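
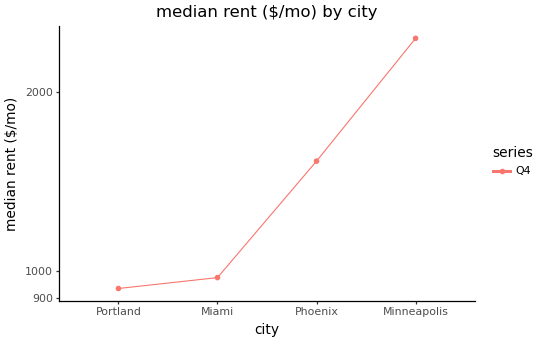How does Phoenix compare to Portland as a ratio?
≈ 1.6×

Phoenix ≈ 1600, Portland ≈ 1000; 1600/1000 ≈ 1.6.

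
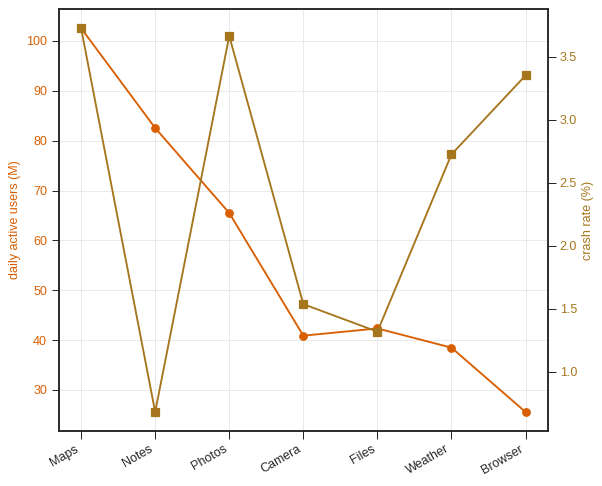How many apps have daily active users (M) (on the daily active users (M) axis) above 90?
1

Above 90: Maps.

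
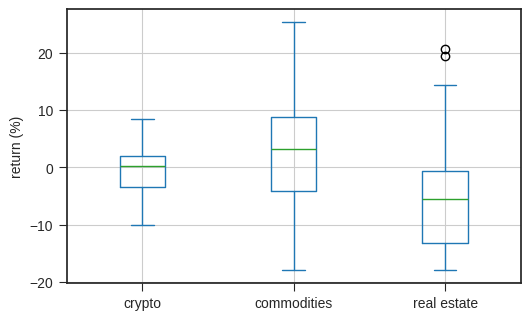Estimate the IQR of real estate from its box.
Q3 ≈ -0.5, Q1 ≈ -13.0; IQR ≈ 12.5.

≈ 12.5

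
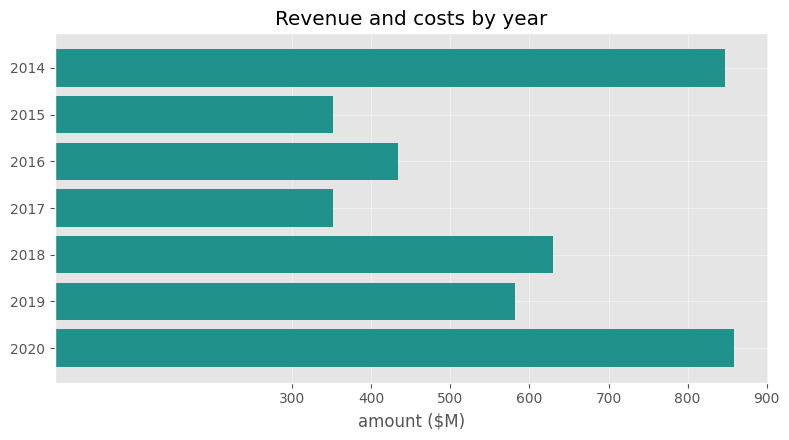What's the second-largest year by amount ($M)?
Top 3: 2020 ≈ 900, 2014 ≈ 800, 2018 ≈ 600.

2014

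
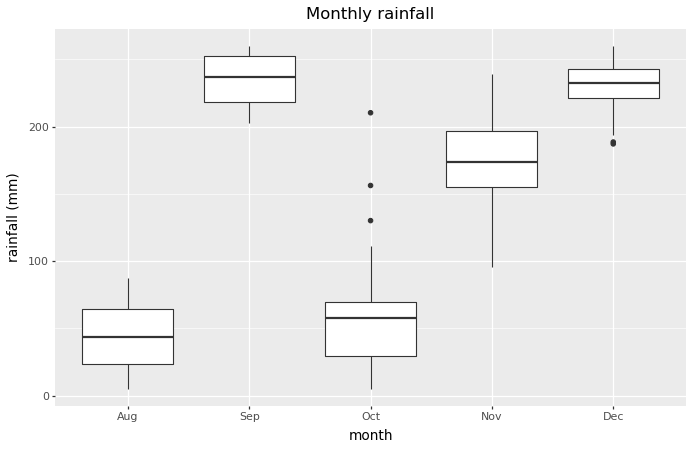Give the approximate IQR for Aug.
Q3 ≈ 60, Q1 ≈ 20; IQR ≈ 40.

≈ 40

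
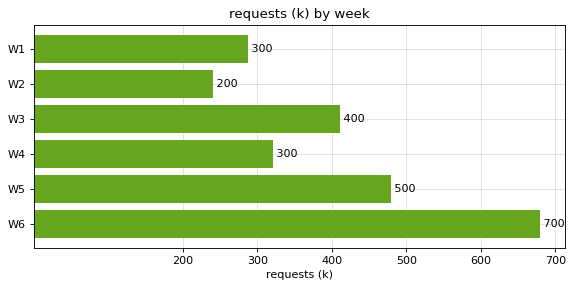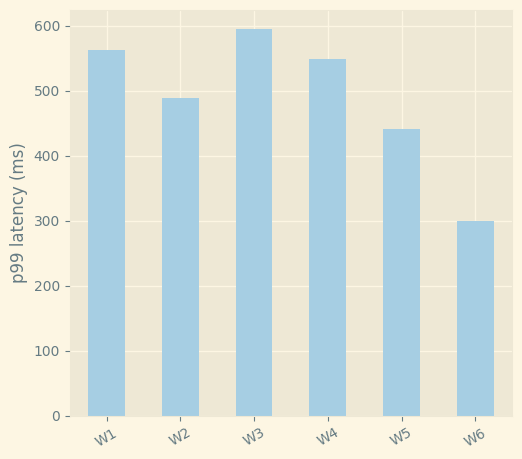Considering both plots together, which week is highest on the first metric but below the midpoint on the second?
Chart 2 median p99 latency (ms) ≈ 500; below-median weeks: W2, W5, W6. Among those, W6 has the highest requests (k) (≈ 700).

W6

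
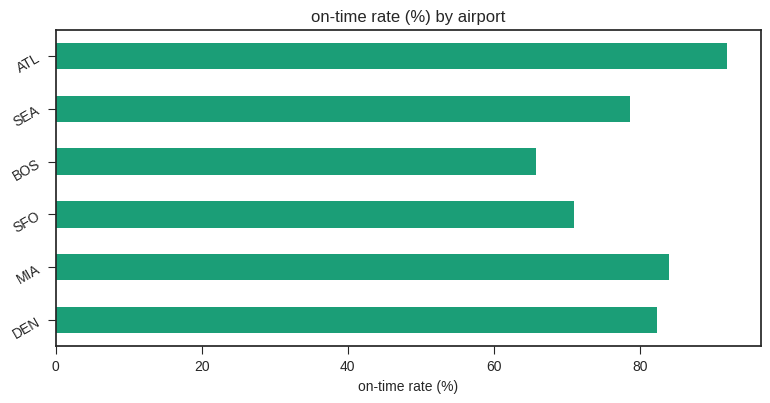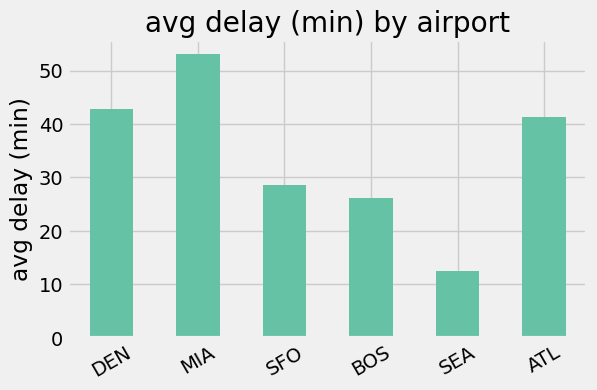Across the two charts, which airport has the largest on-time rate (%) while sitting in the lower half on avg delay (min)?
SEA

Chart 2 median avg delay (min) ≈ 35; below-median airports: SFO, BOS, SEA. Among those, SEA has the highest on-time rate (%) (≈ 80).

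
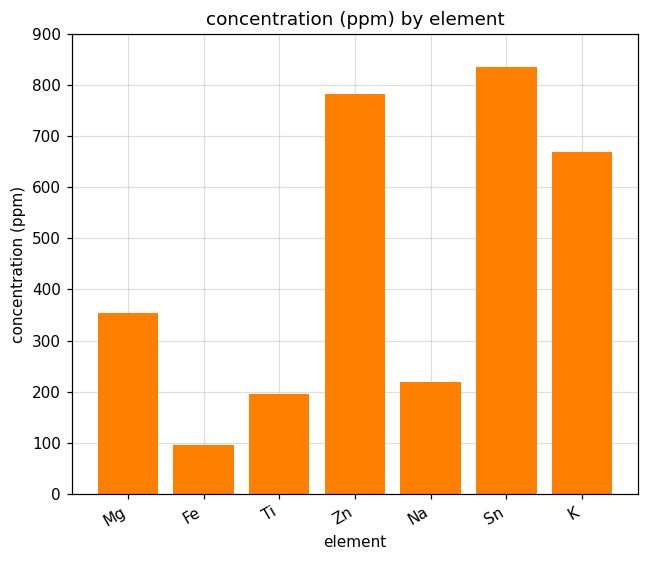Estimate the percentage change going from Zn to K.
≈ -12.5%

Zn ≈ 800, K ≈ 700; (700 − 800) / 800 ≈ -12.5%.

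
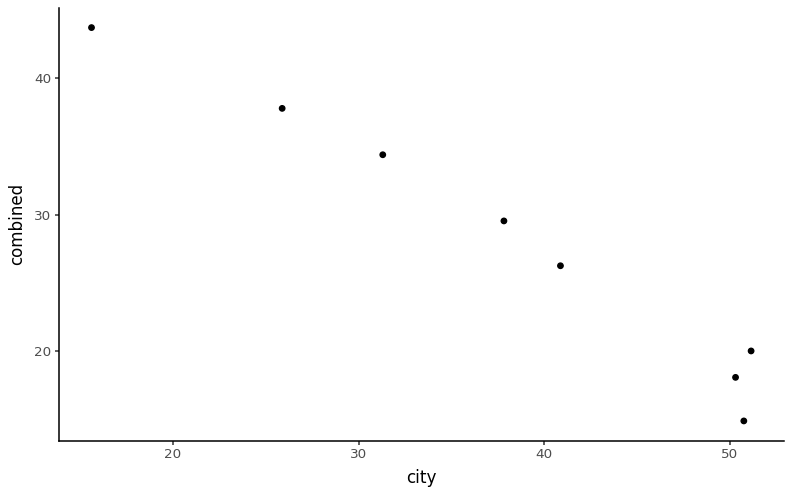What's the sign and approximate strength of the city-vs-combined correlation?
negative, strong

Points are negatively correlated; strong (|r| ≈ 1.0).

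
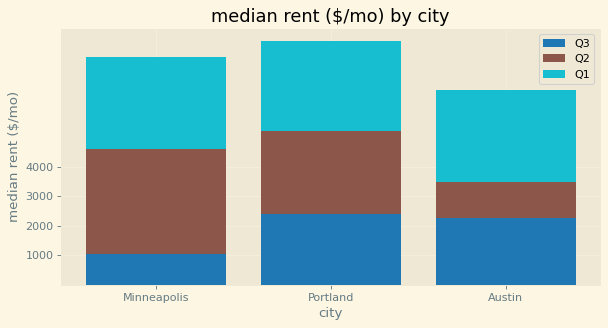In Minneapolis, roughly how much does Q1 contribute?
≈ 3000

Q1 top ≈ 8000, bottom ≈ 5000; segment ≈ 3000.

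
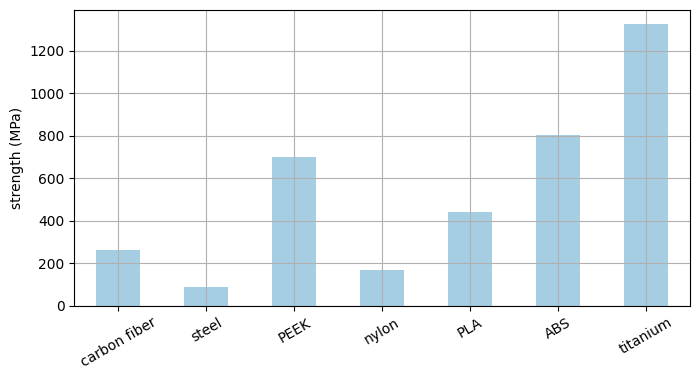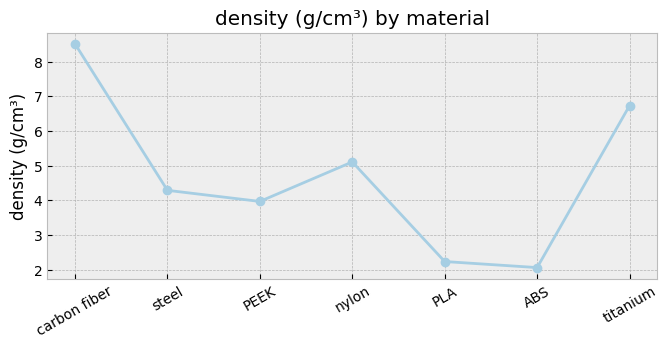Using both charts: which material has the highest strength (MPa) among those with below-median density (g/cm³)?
ABS

Chart 2 median density (g/cm³) ≈ 4; below-median materials: PEEK, PLA, ABS. Among those, ABS has the highest strength (MPa) (≈ 800).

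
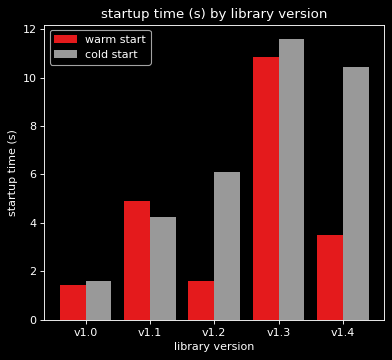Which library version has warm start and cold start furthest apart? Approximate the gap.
v1.4, ≈ 6 s

v1.4: warm start ≈ 4, cold start ≈ 10 → gap ≈ 6. Next-largest (v1.2) is only ≈ 4.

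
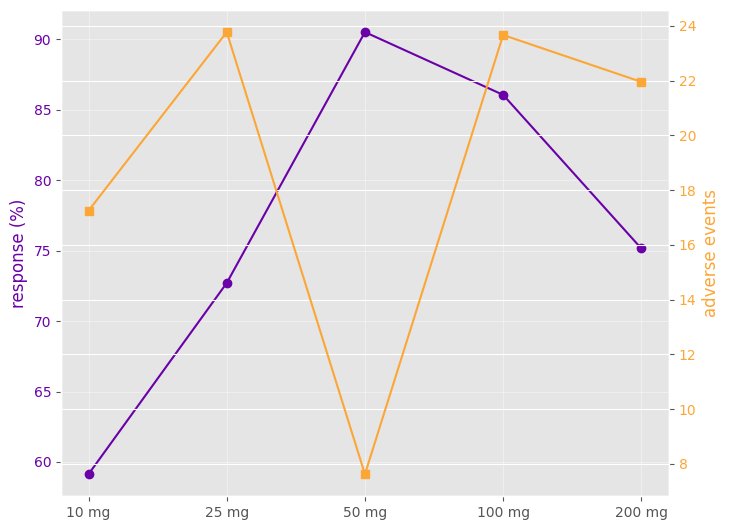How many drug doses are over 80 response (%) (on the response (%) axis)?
2

Above 80: 50 mg, 100 mg.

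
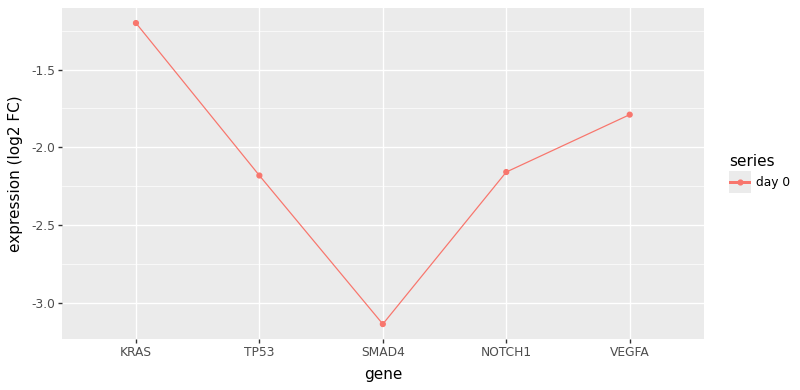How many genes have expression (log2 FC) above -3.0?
4

Above -3.0: KRAS, TP53, NOTCH1, VEGFA.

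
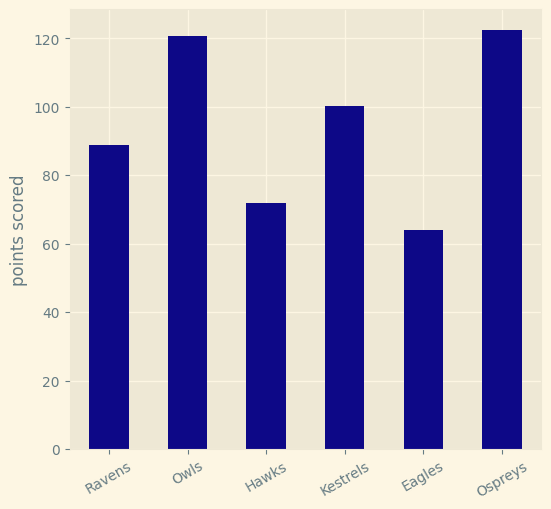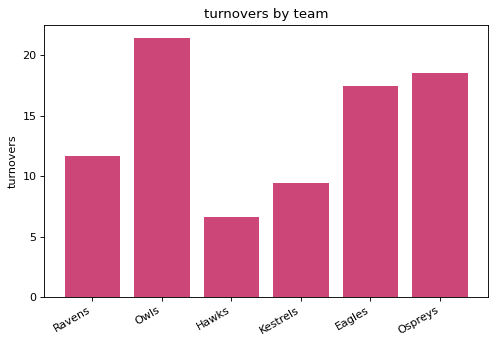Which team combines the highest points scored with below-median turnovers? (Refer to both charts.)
Chart 2 median turnovers ≈ 14; below-median teams: Ravens, Hawks, Kestrels. Among those, Kestrels has the highest points scored (≈ 100).

Kestrels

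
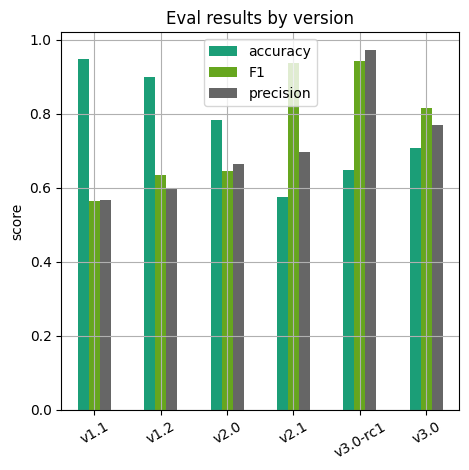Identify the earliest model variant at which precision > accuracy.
v2.0: precision ≈ 0.7 vs accuracy ≈ 0.8 (not yet); v2.1: precision ≈ 0.7 vs accuracy ≈ 0.6 (first crossover).

v2.1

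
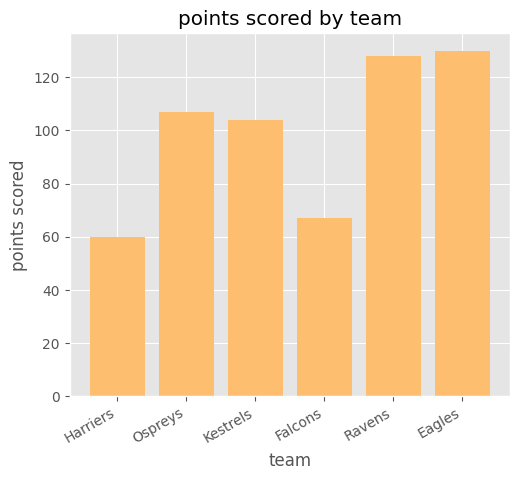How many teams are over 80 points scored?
4

Above 80: Ospreys, Kestrels, Ravens, Eagles.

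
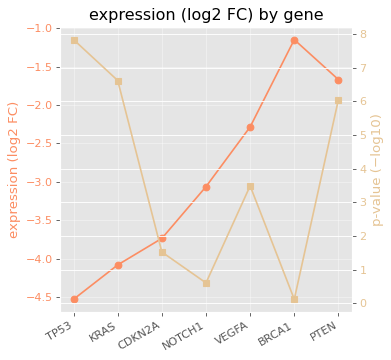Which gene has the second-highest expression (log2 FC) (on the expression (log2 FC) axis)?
Top 3 (on the expression (log2 FC) axis): BRCA1 ≈ -1.0, PTEN ≈ -1.5, VEGFA ≈ -2.5.

PTEN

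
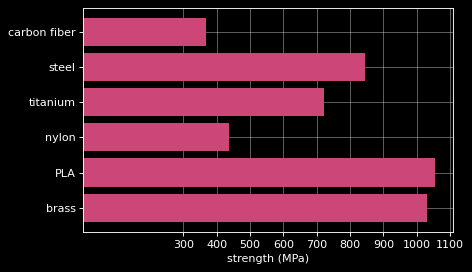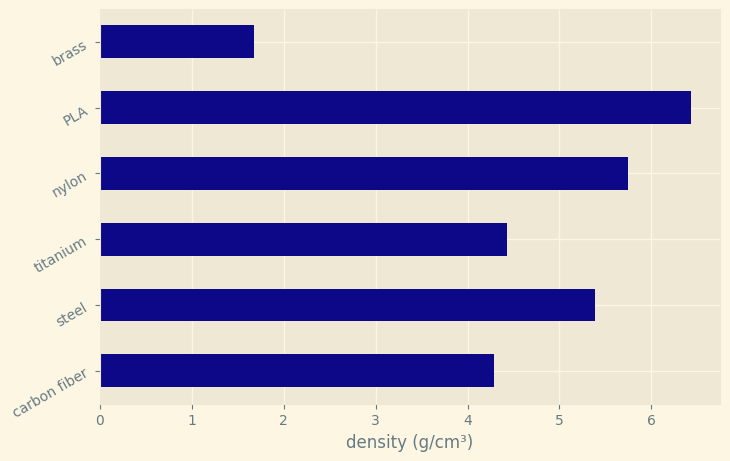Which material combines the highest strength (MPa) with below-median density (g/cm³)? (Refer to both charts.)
brass

Chart 2 median density (g/cm³) ≈ 5; below-median materials: carbon fiber, titanium, brass. Among those, brass has the highest strength (MPa) (≈ 1000).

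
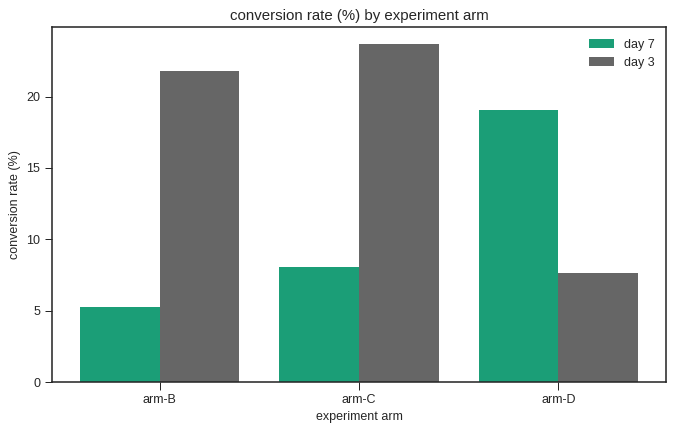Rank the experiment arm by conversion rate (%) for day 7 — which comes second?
Top 3 for day 7: arm-D ≈ 20, arm-C ≈ 8, arm-B ≈ 6.

arm-C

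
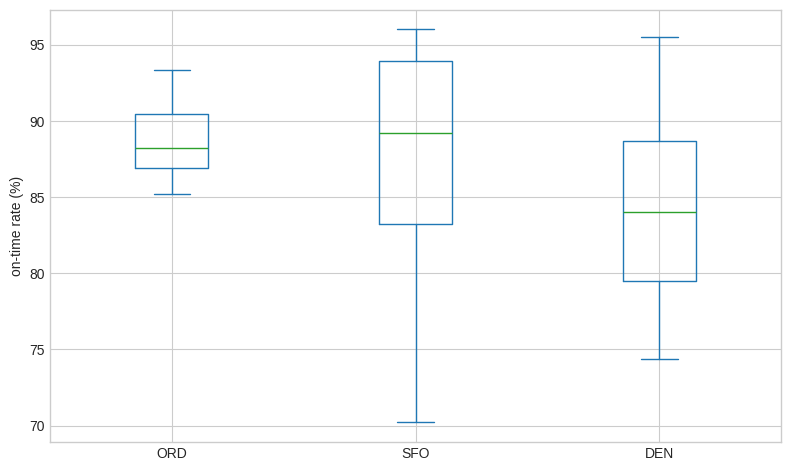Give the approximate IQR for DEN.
Q3 ≈ 88.5, Q1 ≈ 79.5; IQR ≈ 9.0.

≈ 9.0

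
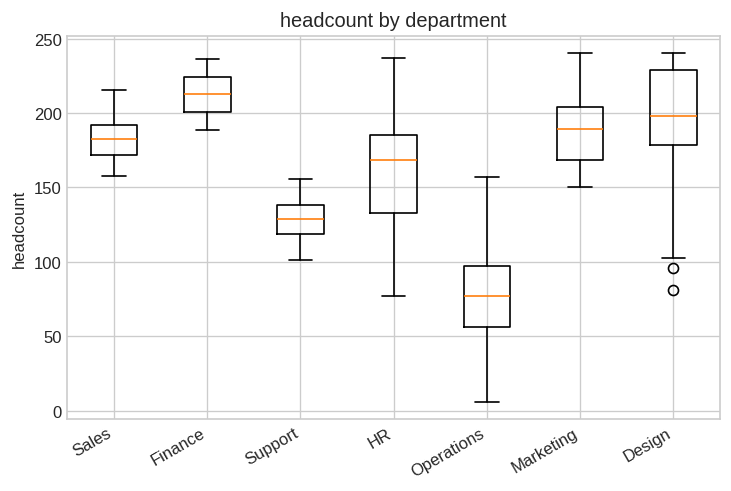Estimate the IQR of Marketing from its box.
≈ 40

Q3 ≈ 200, Q1 ≈ 160; IQR ≈ 40.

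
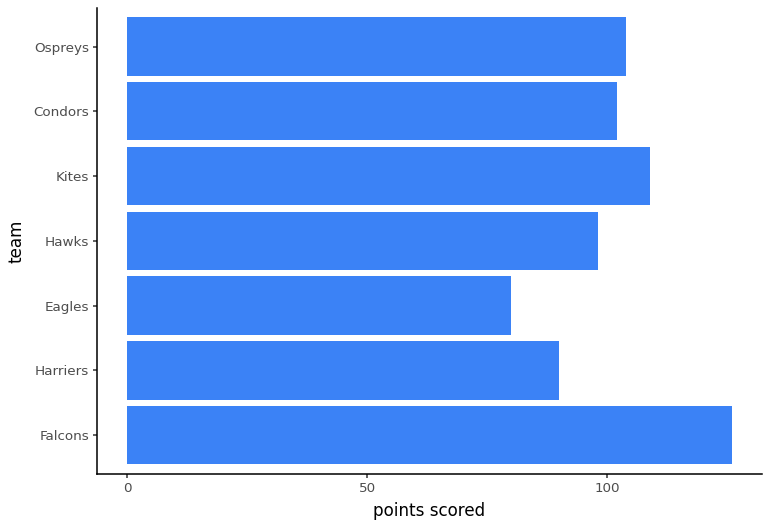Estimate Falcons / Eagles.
Falcons ≈ 120, Eagles ≈ 80; 120/80 ≈ 1.5.

≈ 1.5×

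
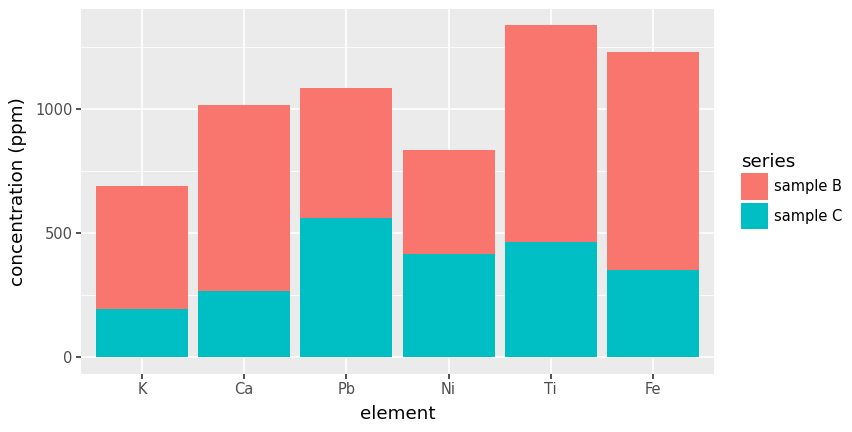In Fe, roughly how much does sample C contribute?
sample C top ≈ 400, bottom ≈ 0; segment ≈ 400.

≈ 400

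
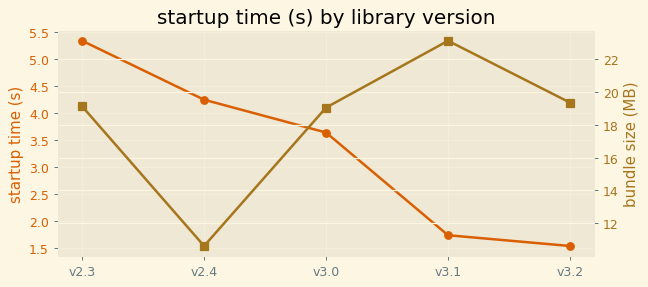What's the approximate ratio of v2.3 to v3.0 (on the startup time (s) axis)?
≈ 1.57×

v2.3 ≈ 5.5, v3.0 ≈ 3.5; 5.5/3.5 ≈ 1.57.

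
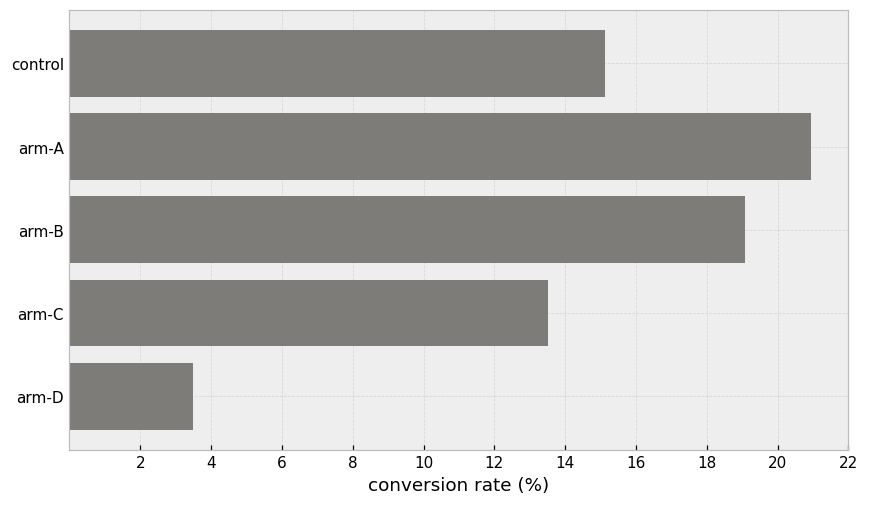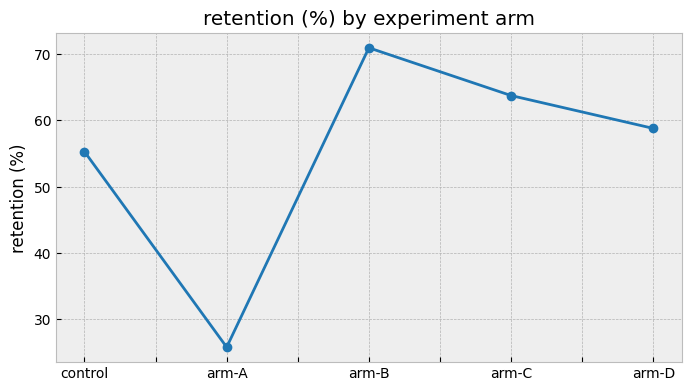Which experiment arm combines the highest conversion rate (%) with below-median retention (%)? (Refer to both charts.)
Chart 2 median retention (%) ≈ 60; below-median experiment arms: control, arm-A. Among those, arm-A has the highest conversion rate (%) (≈ 20).

arm-A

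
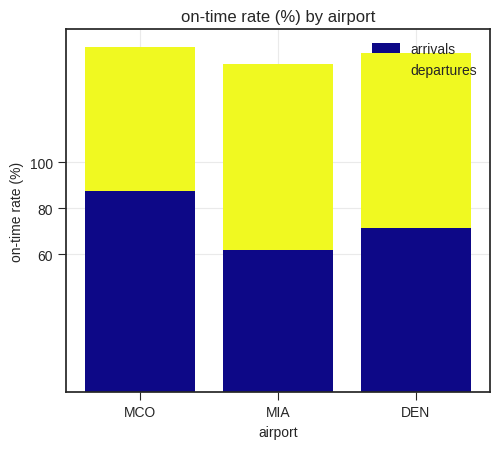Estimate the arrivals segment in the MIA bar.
≈ 60

arrivals top ≈ 60, bottom ≈ 0; segment ≈ 60.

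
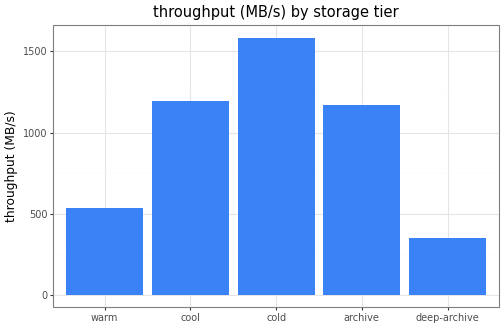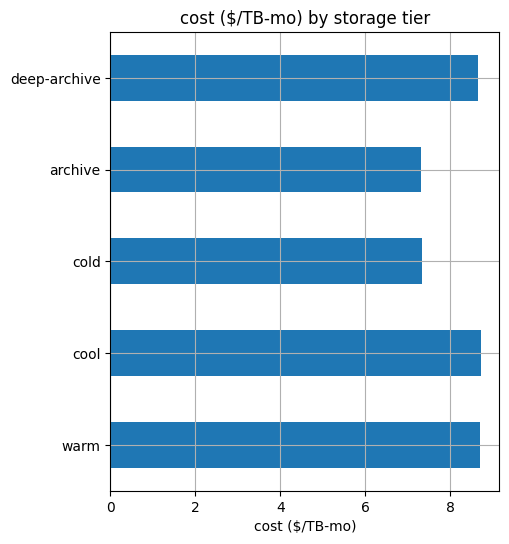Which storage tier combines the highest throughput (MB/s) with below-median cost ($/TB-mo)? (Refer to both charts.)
Chart 2 median cost ($/TB-mo) ≈ 9; below-median storage tiers: cold, archive. Among those, cold has the highest throughput (MB/s) (≈ 1600).

cold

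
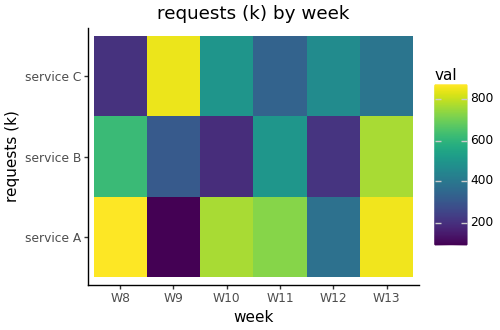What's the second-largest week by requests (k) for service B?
W8

Top 3 for service B: W13 ≈ 800, W8 ≈ 600, W11 ≈ 500.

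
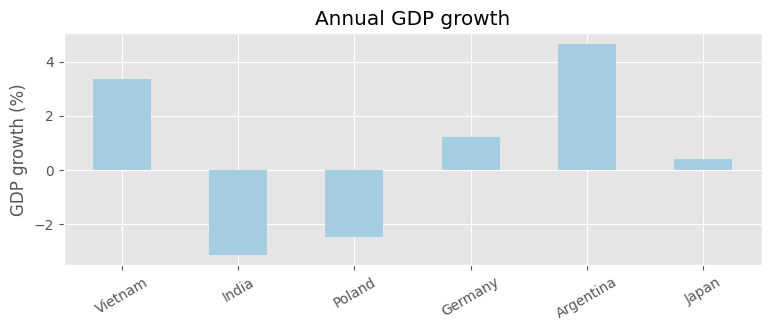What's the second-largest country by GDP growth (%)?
Vietnam

Top 3: Argentina ≈ 5, Vietnam ≈ 3, Germany ≈ 1.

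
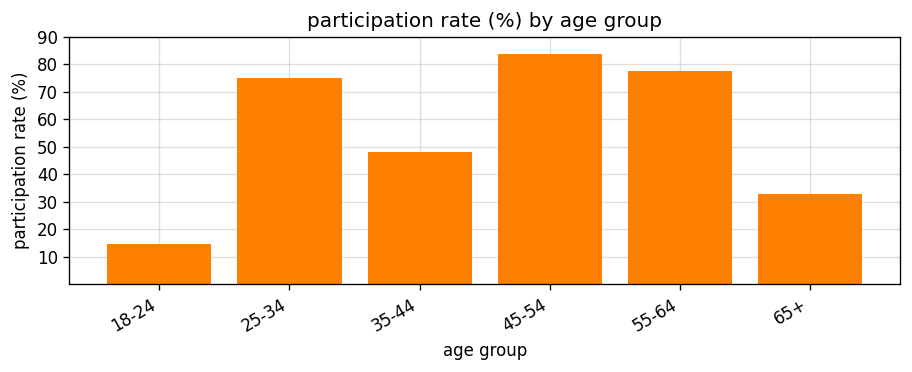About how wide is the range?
Max 45-54 ≈ 80, min 18-24 ≈ 10; range ≈ 70.

≈ 70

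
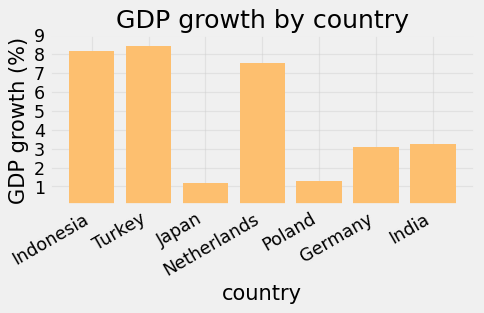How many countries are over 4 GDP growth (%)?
Above 4: Indonesia, Turkey, Netherlands.

3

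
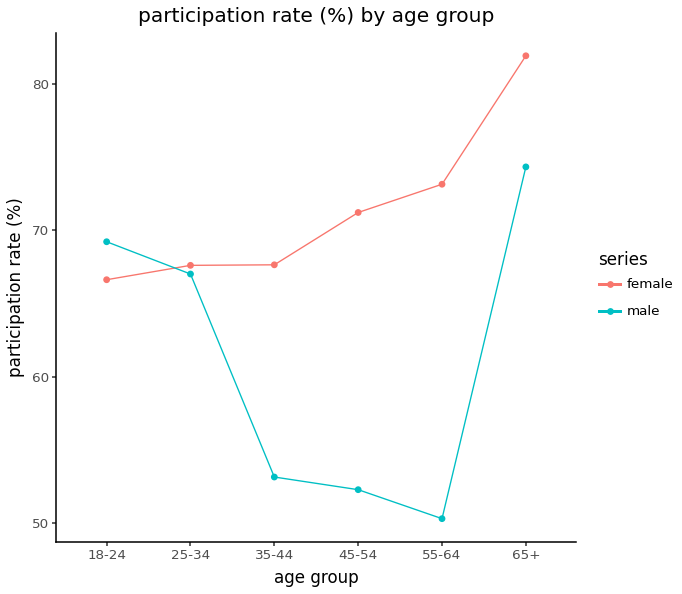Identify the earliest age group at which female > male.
25-34

18-24: female ≈ 65 vs male ≈ 70 (not yet); 25-34: female ≈ 70 vs male ≈ 65 (first crossover).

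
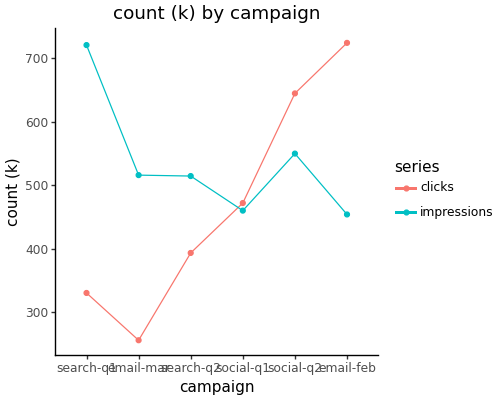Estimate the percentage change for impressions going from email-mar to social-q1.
email-mar ≈ 500, social-q1 ≈ 450; (450 − 500) / 500 ≈ -10%.

≈ -10%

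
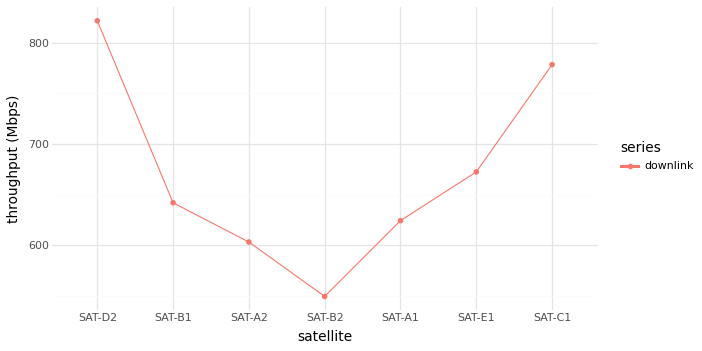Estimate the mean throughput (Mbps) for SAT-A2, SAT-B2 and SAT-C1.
≈ 642

(600 + 550 + 775) / 3 ≈ 642.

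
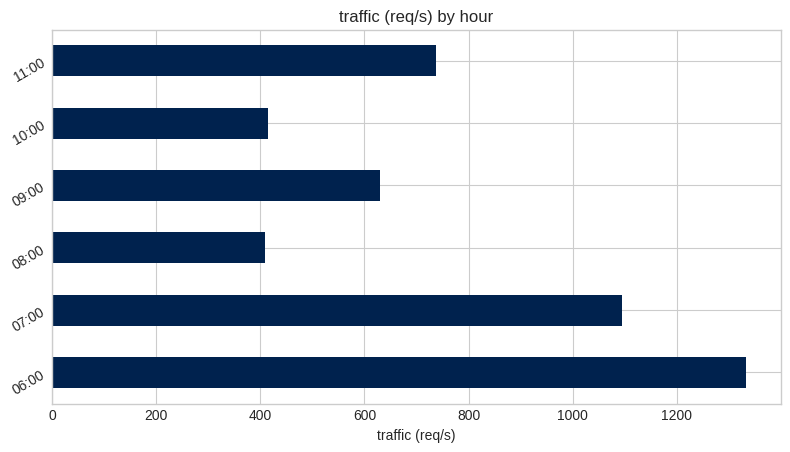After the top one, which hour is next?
07:00

Top 3: 06:00 ≈ 1400, 07:00 ≈ 1000, 11:00 ≈ 800.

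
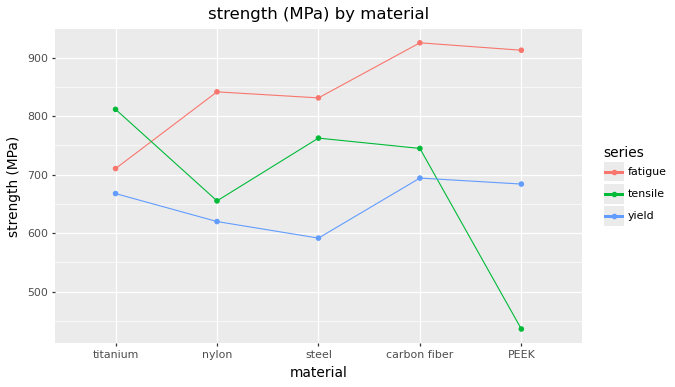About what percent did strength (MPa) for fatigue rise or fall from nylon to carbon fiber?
nylon ≈ 850, carbon fiber ≈ 950; (950 − 850) / 850 ≈ +11.8%.

≈ +11.8%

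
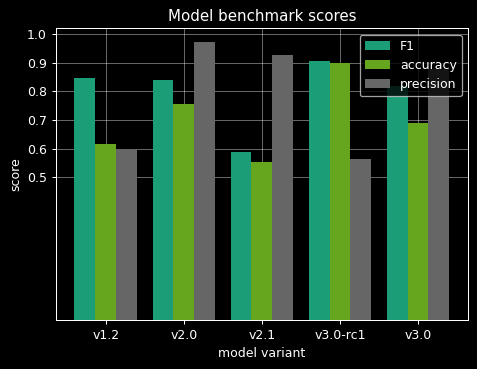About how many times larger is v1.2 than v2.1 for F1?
v1.2 ≈ 0.8, v2.1 ≈ 0.6; 0.8/0.6 ≈ 1.33.

≈ 1.33×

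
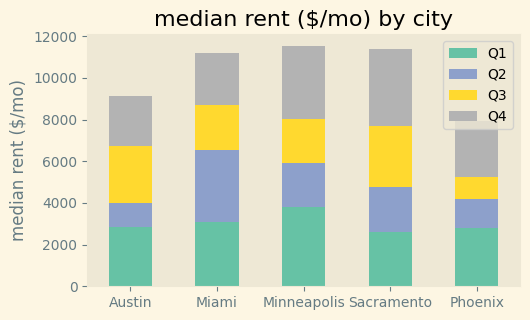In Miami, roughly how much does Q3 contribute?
Q3 top ≈ 9000, bottom ≈ 7000; segment ≈ 2000.

≈ 2000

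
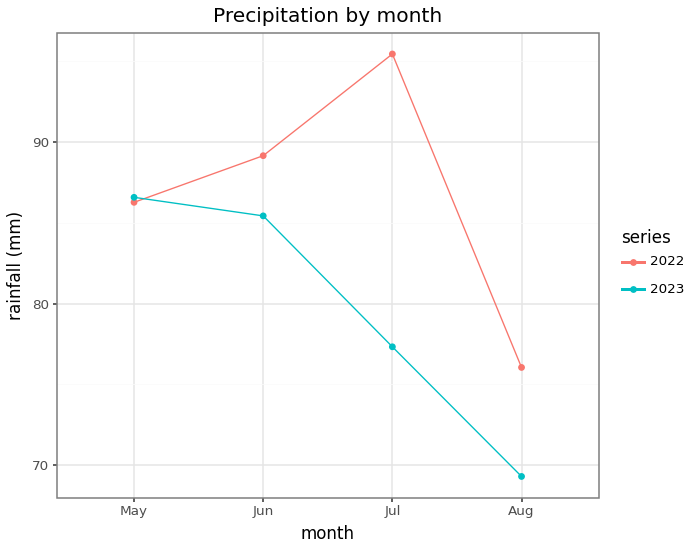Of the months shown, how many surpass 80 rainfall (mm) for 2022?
3

Above 80: May, Jun, Jul.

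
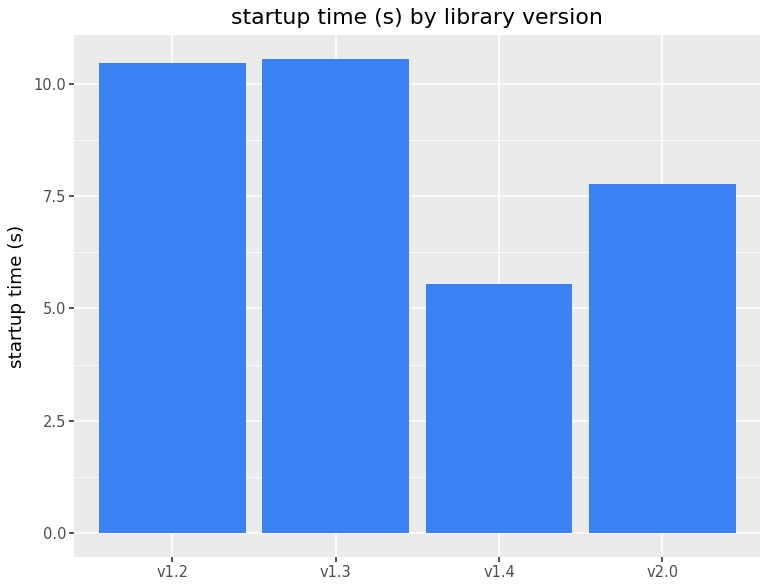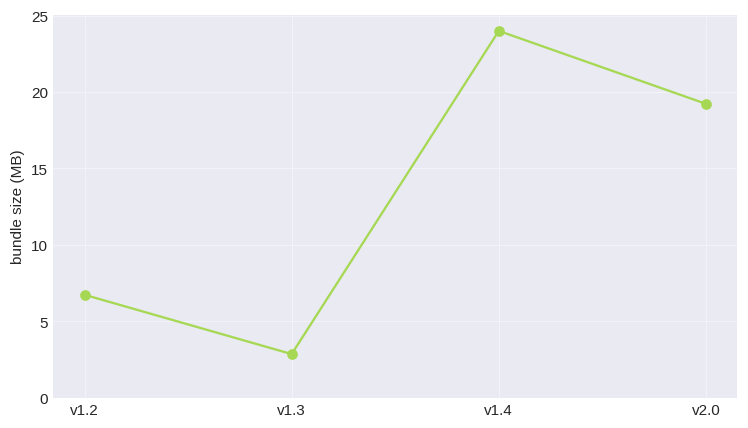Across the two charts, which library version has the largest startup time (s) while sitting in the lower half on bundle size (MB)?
v1.3

Chart 2 median bundle size (MB) ≈ 15; below-median library versions: v1.2, v1.3. Among those, v1.3 has the highest startup time (s) (≈ 11).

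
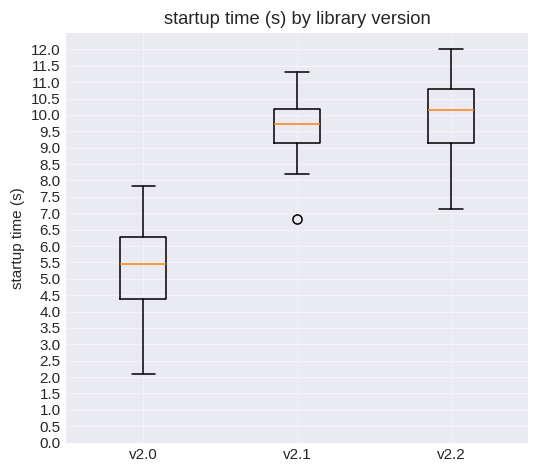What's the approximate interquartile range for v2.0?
Q3 ≈ 6.5, Q1 ≈ 4.5; IQR ≈ 2.0.

≈ 2.0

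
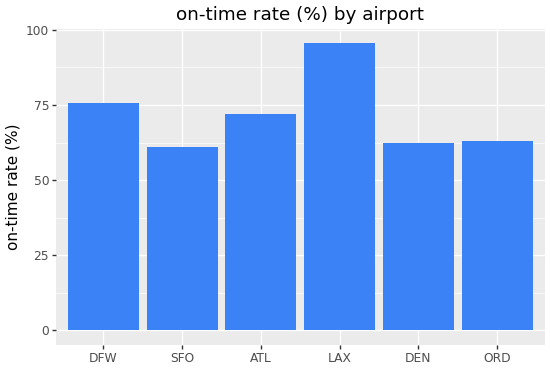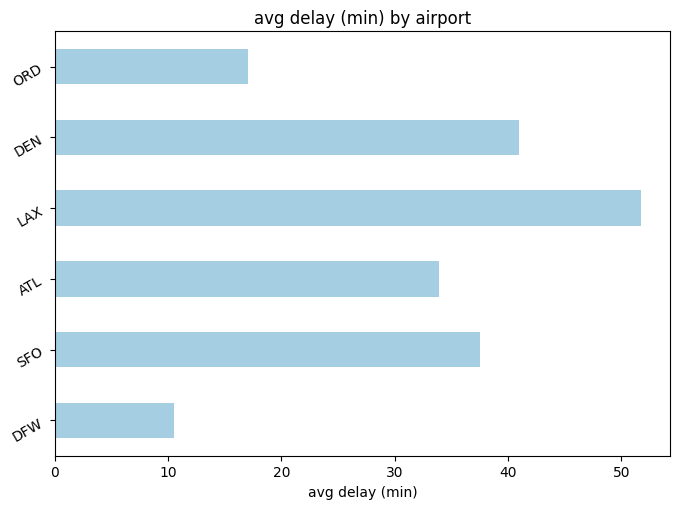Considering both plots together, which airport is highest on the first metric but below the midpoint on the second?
Chart 2 median avg delay (min) ≈ 35; below-median airports: DFW, ATL, ORD. Among those, DFW has the highest on-time rate (%) (≈ 80).

DFW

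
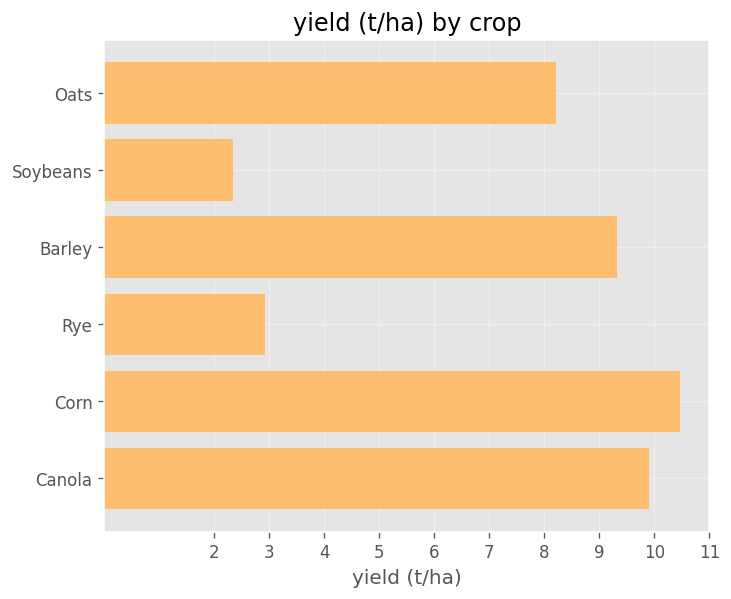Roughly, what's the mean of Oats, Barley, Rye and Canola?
≈ 8

(8 + 9 + 3 + 10) / 4 ≈ 8.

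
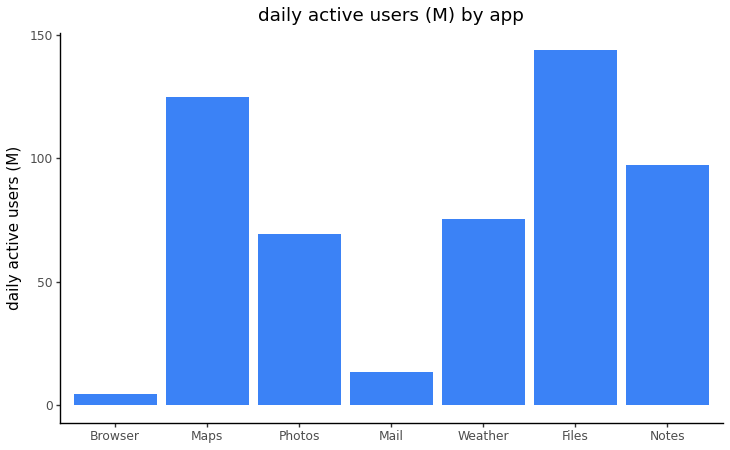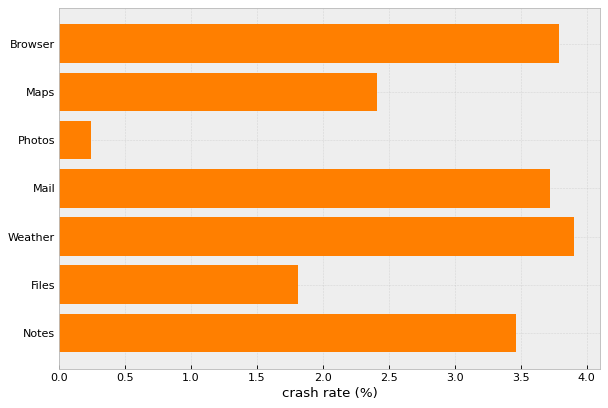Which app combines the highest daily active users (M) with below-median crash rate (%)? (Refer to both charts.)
Chart 2 median crash rate (%) ≈ 3.5; below-median apps: Maps, Photos, Files. Among those, Files has the highest daily active users (M) (≈ 140).

Files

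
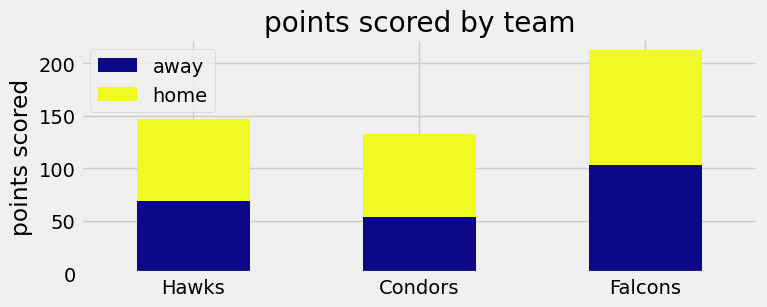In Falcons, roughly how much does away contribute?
≈ 100

away top ≈ 100, bottom ≈ 0; segment ≈ 100.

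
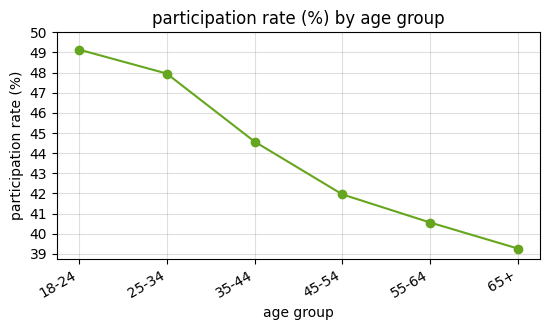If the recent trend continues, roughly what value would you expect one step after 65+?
Last three: 42, 41, 39 → slope ≈ -1.5/step → next ≈ 37.5.

≈ 37.5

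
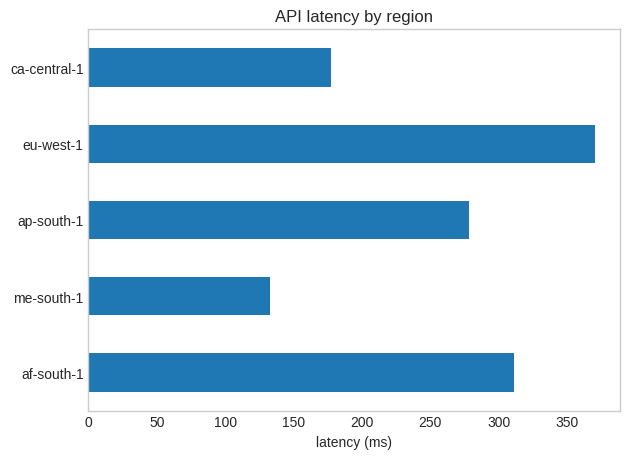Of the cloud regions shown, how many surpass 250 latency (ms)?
3

Above 250: af-south-1, ap-south-1, eu-west-1.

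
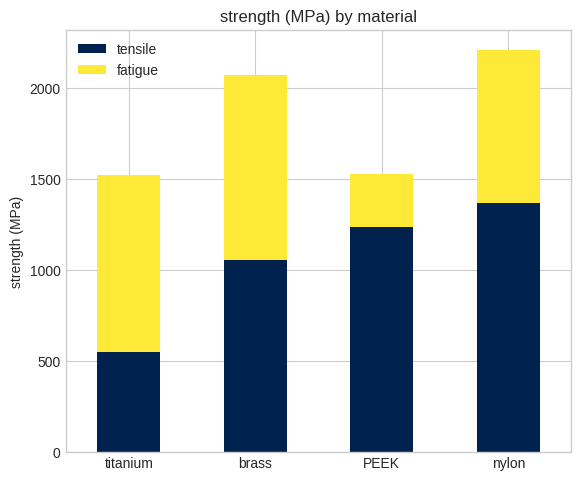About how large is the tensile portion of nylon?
tensile top ≈ 1400, bottom ≈ 0; segment ≈ 1400.

≈ 1400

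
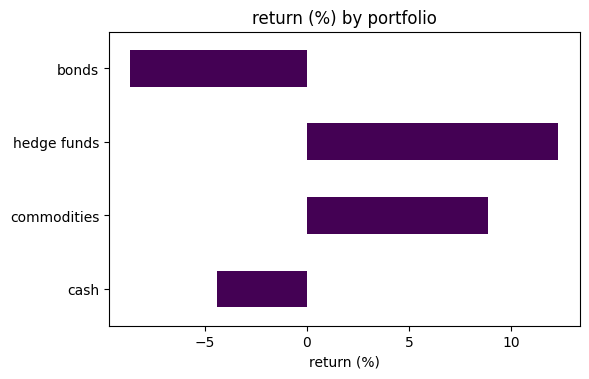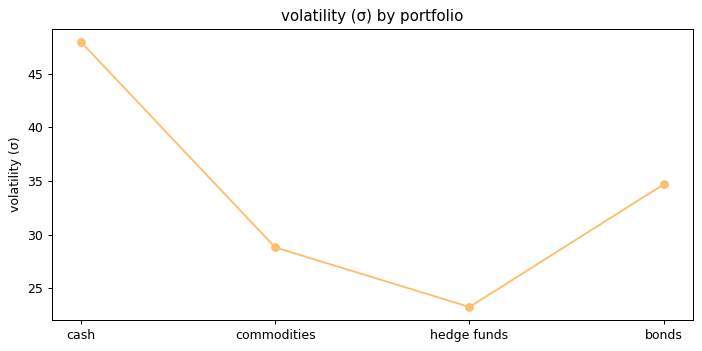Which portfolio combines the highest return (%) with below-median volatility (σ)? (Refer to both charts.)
Chart 2 median volatility (σ) ≈ 30; below-median portfolios: commodities, hedge funds. Among those, hedge funds has the highest return (%) (≈ 12).

hedge funds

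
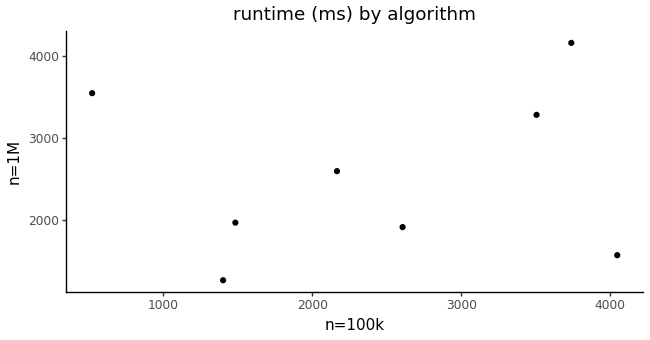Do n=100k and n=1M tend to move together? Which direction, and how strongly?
no clear correlation

Points are roughly uncorrelated; weak (|r| ≈ 0.1).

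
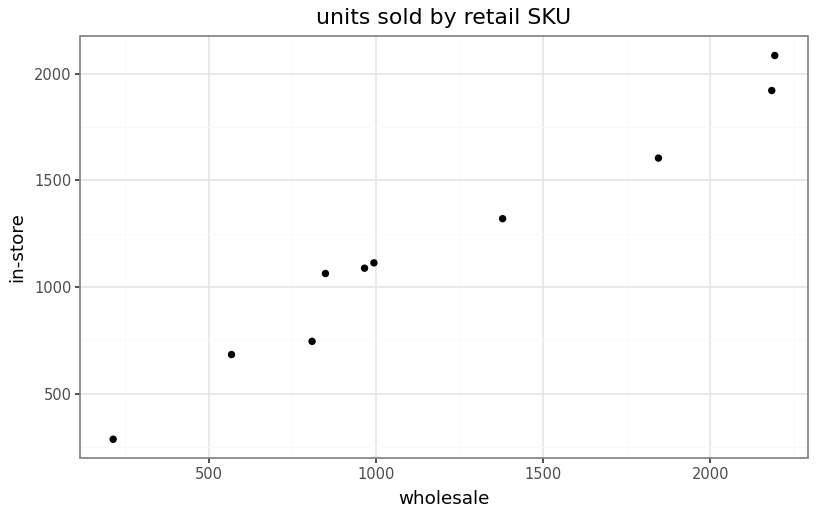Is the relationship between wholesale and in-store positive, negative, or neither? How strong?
Points are positively correlated; strong (|r| ≈ 1.0).

positive, strong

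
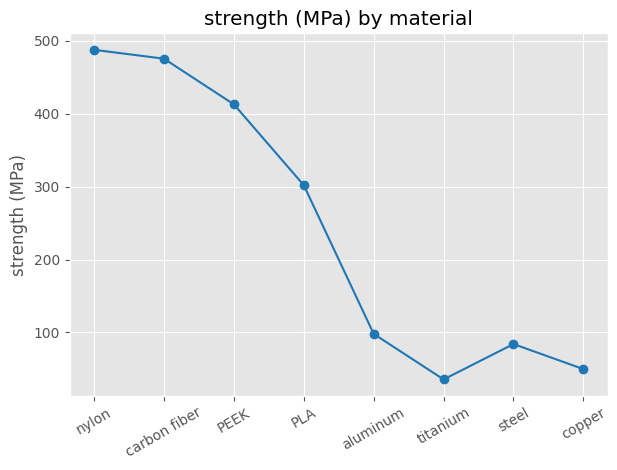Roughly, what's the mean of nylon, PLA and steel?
(500 + 300 + 100) / 3 ≈ 300.

≈ 300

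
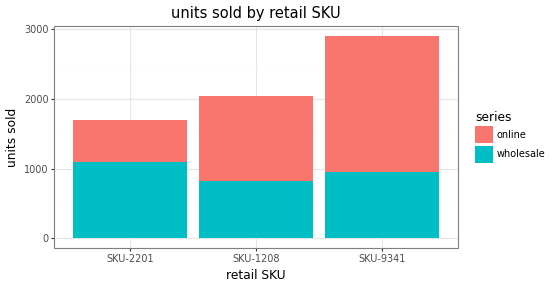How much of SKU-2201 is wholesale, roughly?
≈ 1000

wholesale top ≈ 1000, bottom ≈ 0; segment ≈ 1000.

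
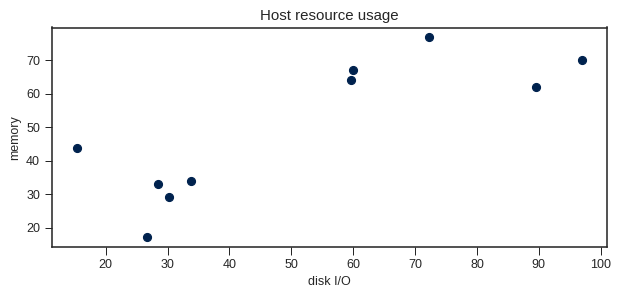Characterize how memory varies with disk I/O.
Points are positively correlated; strong (|r| ≈ 0.8).

positive, strong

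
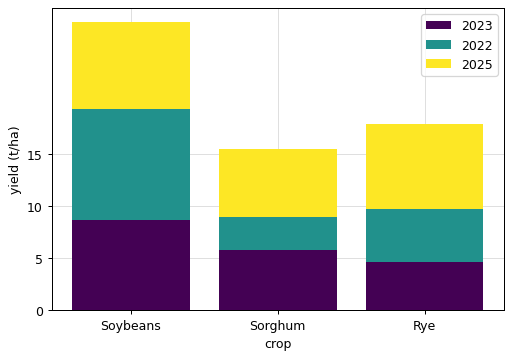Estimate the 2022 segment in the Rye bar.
≈ 5

2022 top ≈ 10, bottom ≈ 5; segment ≈ 5.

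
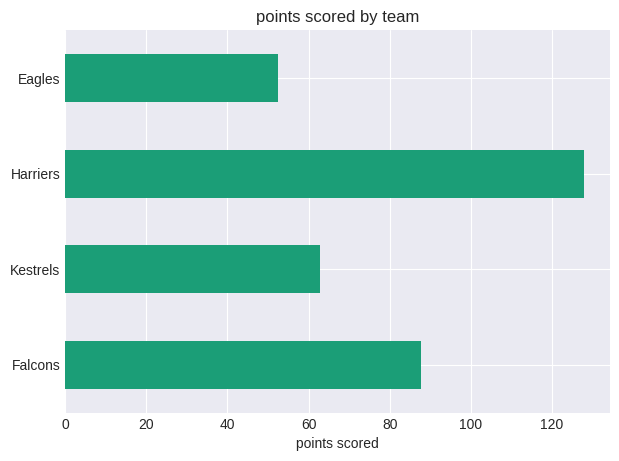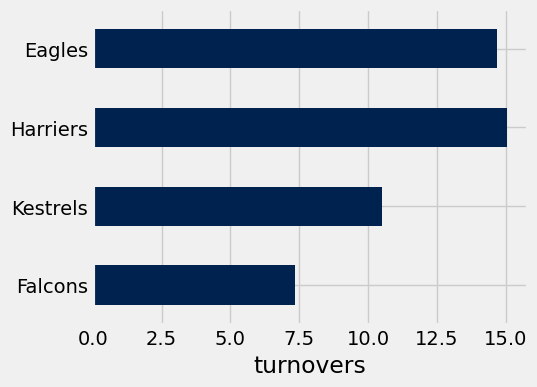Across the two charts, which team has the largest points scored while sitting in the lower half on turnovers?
Chart 2 median turnovers ≈ 12; below-median teams: Falcons, Kestrels. Among those, Falcons has the highest points scored (≈ 80).

Falcons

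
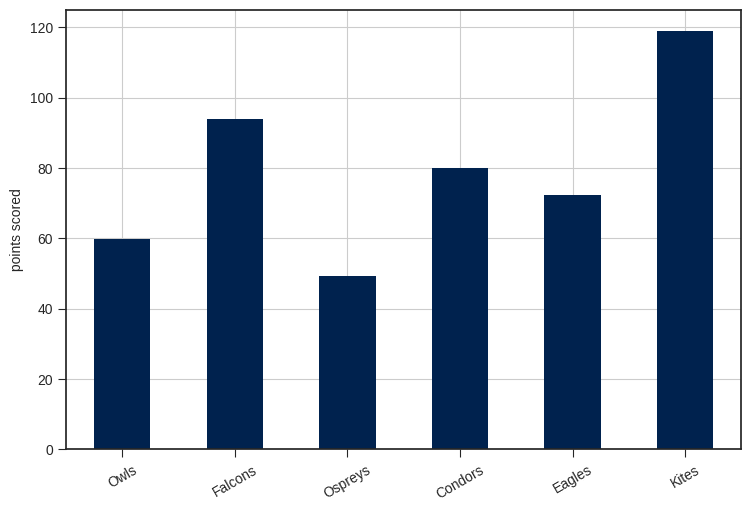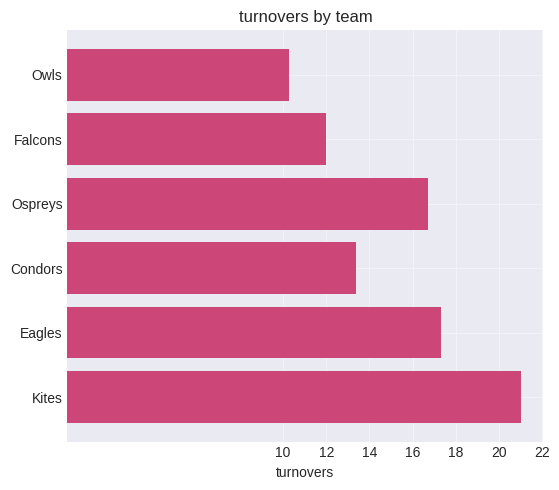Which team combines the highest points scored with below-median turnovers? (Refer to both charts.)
Chart 2 median turnovers ≈ 16; below-median teams: Owls, Falcons, Condors. Among those, Falcons has the highest points scored (≈ 100).

Falcons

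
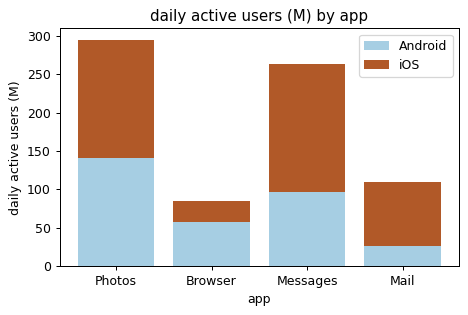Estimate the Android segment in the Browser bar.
Android top ≈ 50, bottom ≈ 0; segment ≈ 50.

≈ 50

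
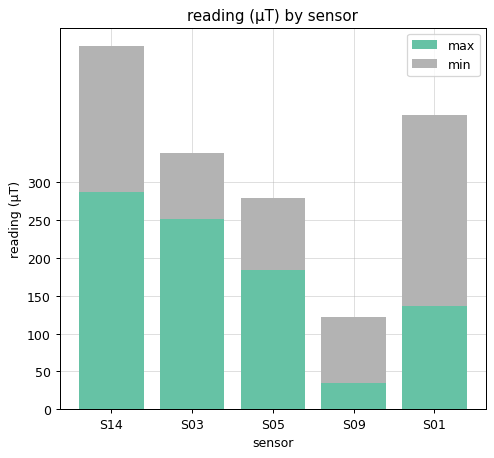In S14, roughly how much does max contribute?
≈ 300

max top ≈ 300, bottom ≈ 0; segment ≈ 300.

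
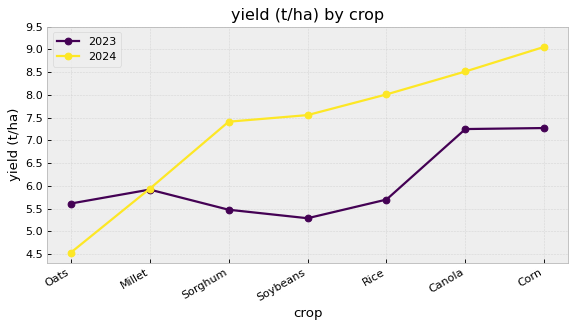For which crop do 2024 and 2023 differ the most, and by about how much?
Rice: 2024 ≈ 8.0, 2023 ≈ 5.5 → gap ≈ 2.5. Next-largest (Soybeans) is only ≈ 2.0.

Rice, ≈ 2.5 t/ha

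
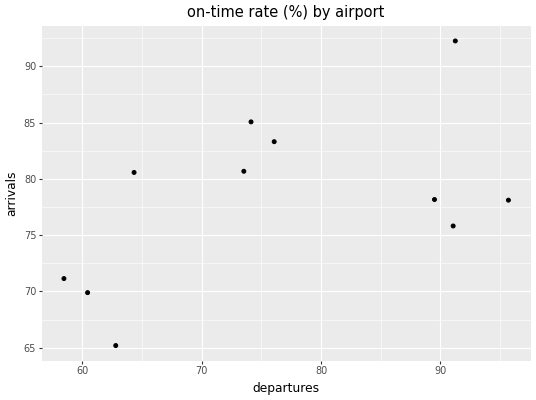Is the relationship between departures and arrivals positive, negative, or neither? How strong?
positive, moderate

Points are positively correlated; moderate (|r| ≈ 0.5).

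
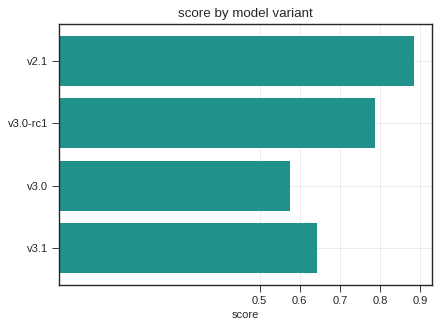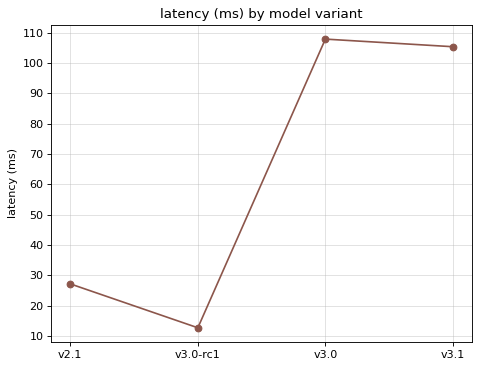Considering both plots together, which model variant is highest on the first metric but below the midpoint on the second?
v2.1

Chart 2 median latency (ms) ≈ 70; below-median model variants: v2.1, v3.0-rc1. Among those, v2.1 has the highest score (≈ 0.9).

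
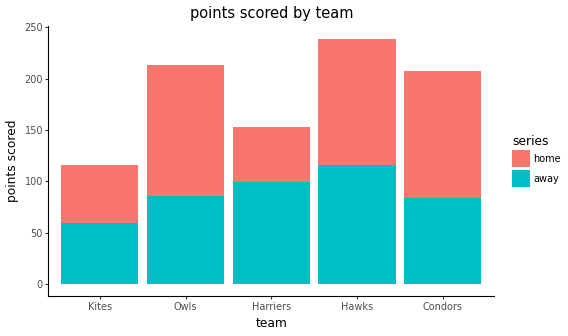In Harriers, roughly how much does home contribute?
≈ 60

home top ≈ 160, bottom ≈ 100; segment ≈ 60.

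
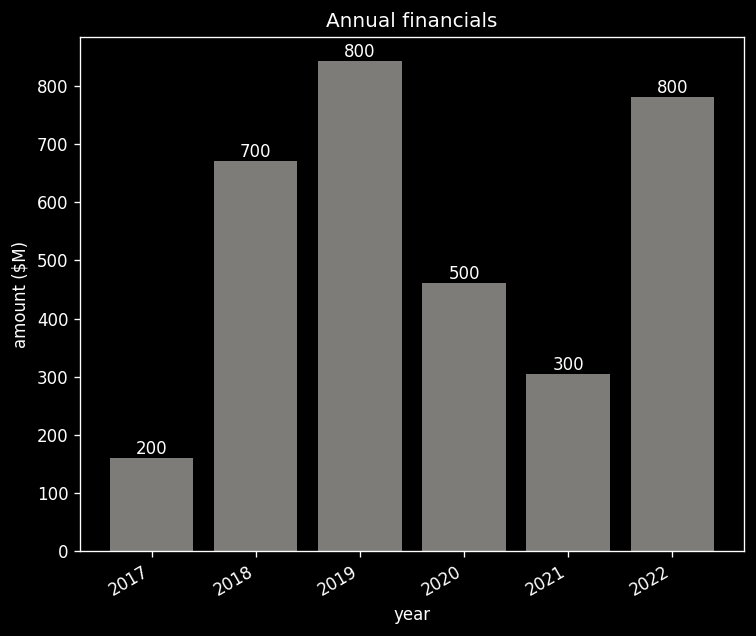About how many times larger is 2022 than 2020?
≈ 1.6×

2022 ≈ 800, 2020 ≈ 500; 800/500 ≈ 1.6.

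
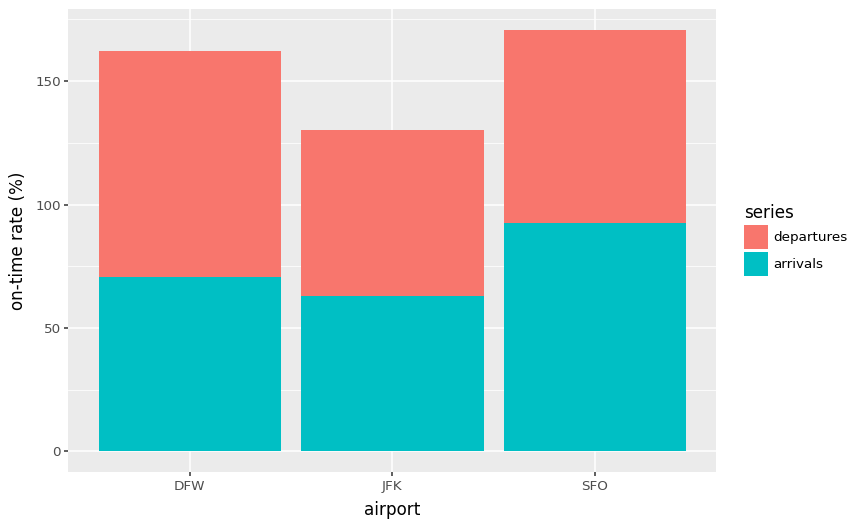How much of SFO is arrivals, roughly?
≈ 100

arrivals top ≈ 100, bottom ≈ 0; segment ≈ 100.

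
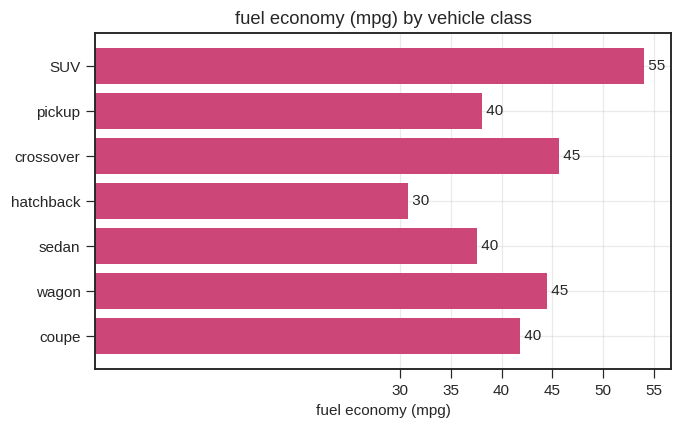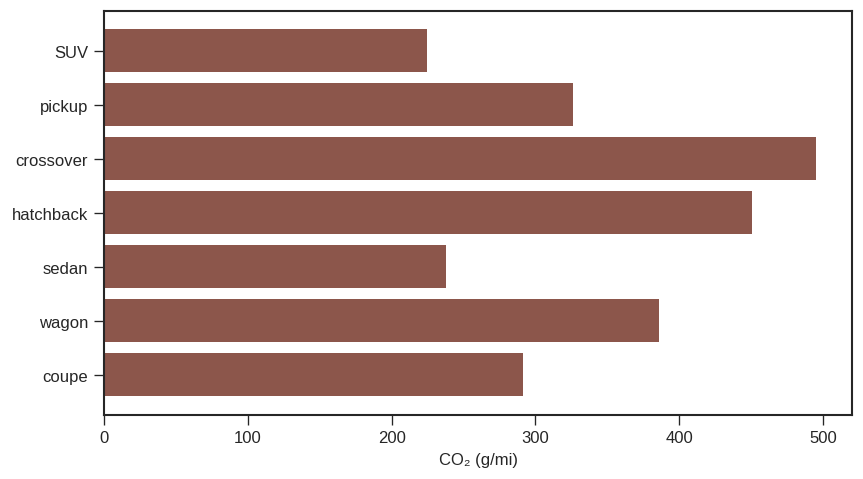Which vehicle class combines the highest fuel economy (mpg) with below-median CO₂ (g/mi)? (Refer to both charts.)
Chart 2 median CO₂ (g/mi) ≈ 350; below-median vehicle classes: SUV, sedan, coupe. Among those, SUV has the highest fuel economy (mpg) (≈ 55).

SUV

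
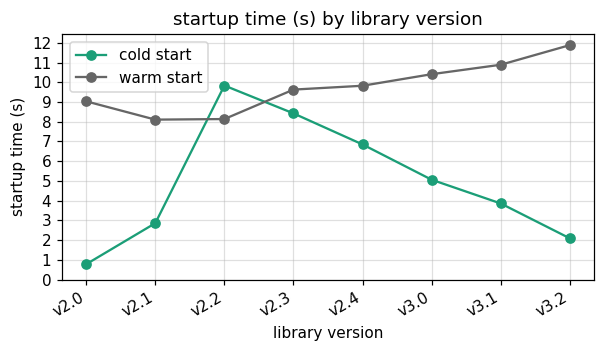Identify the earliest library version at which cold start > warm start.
v2.1: cold start ≈ 3 vs warm start ≈ 8 (not yet); v2.2: cold start ≈ 10 vs warm start ≈ 8 (first crossover).

v2.2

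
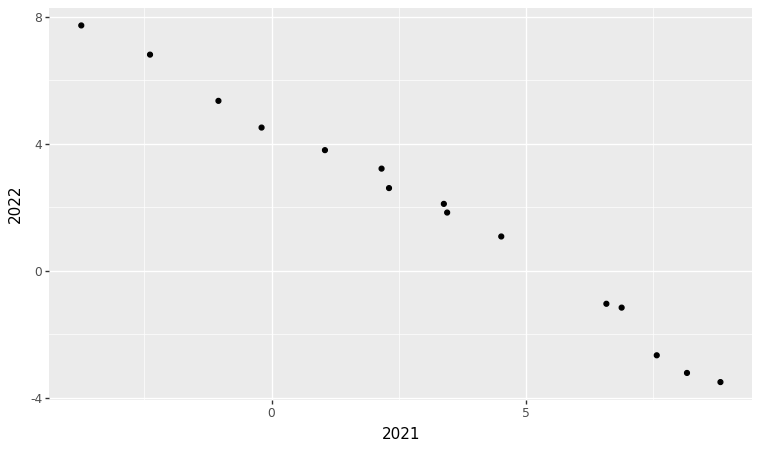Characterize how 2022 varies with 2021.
Points are negatively correlated; strong (|r| ≈ 1.0).

negative, strong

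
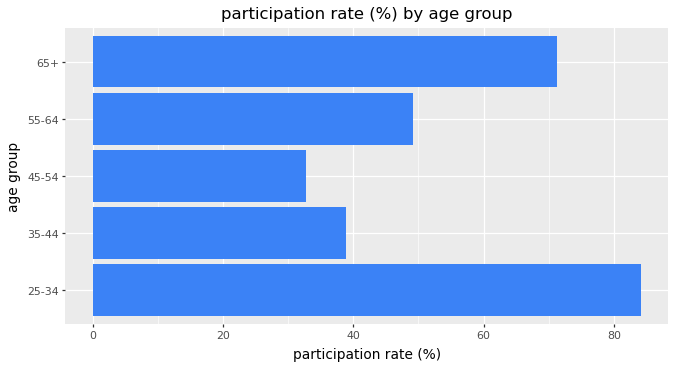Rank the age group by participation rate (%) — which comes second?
Top 3: 25-34 ≈ 80, 65+ ≈ 70, 55-64 ≈ 50.

65+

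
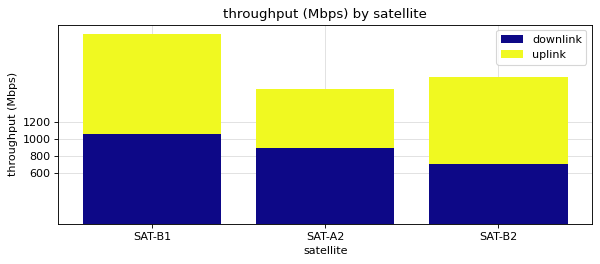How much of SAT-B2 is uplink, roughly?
≈ 1200

uplink top ≈ 1800, bottom ≈ 600; segment ≈ 1200.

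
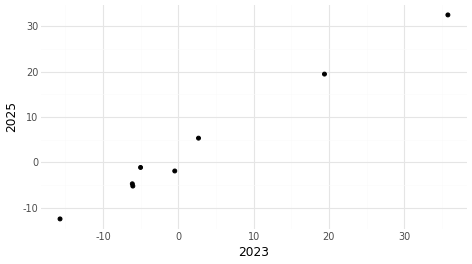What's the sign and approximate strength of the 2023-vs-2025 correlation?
Points are positively correlated; strong (|r| ≈ 1.0).

positive, strong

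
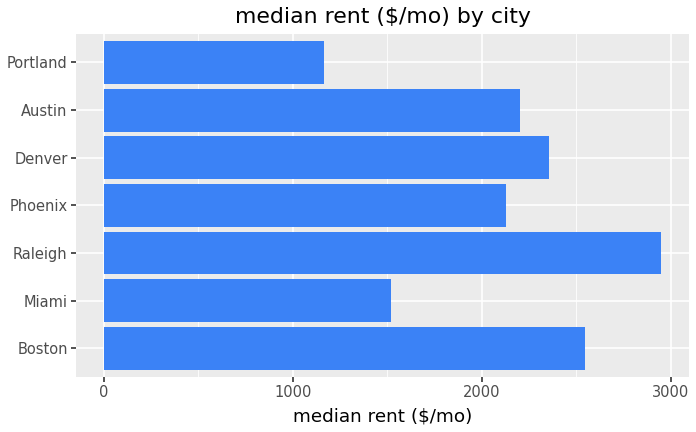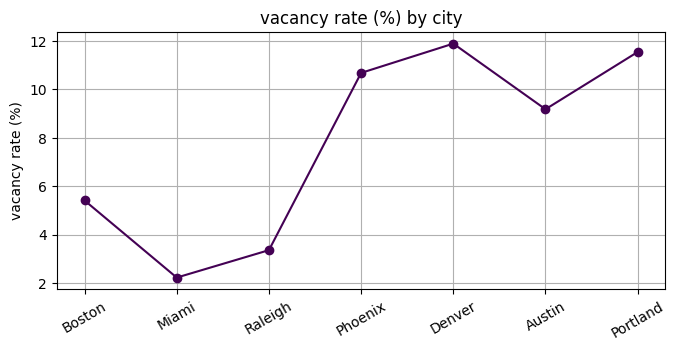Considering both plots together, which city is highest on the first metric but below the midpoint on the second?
Raleigh

Chart 2 median vacancy rate (%) ≈ 10; below-median cities: Boston, Miami, Raleigh. Among those, Raleigh has the highest median rent ($/mo) (≈ 3000).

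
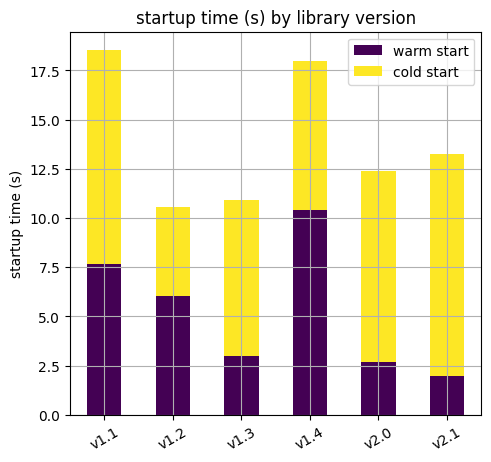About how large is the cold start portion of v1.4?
cold start top ≈ 18, bottom ≈ 10; segment ≈ 8.

≈ 8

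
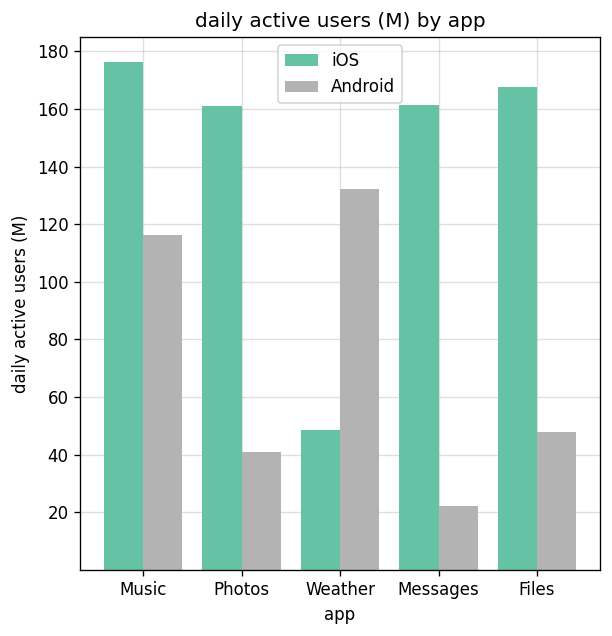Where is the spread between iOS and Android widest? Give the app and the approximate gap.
Messages, ≈ 140 M

Messages: iOS ≈ 160, Android ≈ 20 → gap ≈ 140. Next-largest (Photos) is only ≈ 120.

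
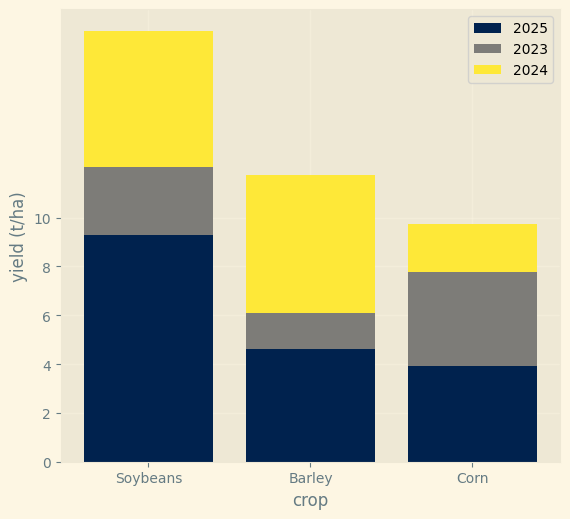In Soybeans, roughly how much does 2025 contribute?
≈ 10

2025 top ≈ 10, bottom ≈ 0; segment ≈ 10.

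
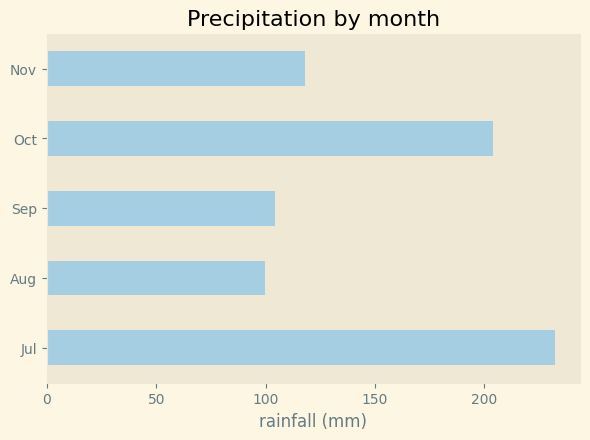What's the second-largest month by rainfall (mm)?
Oct

Top 3: Jul ≈ 240, Oct ≈ 200, Nov ≈ 120.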